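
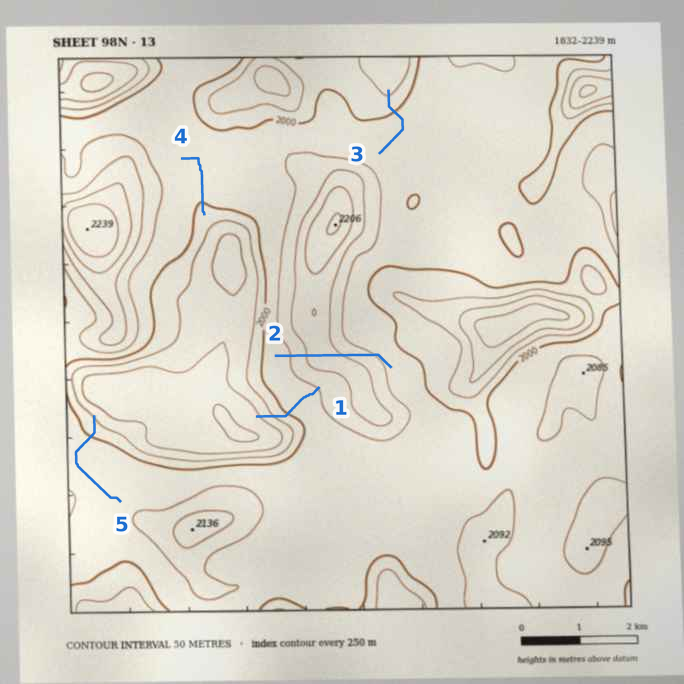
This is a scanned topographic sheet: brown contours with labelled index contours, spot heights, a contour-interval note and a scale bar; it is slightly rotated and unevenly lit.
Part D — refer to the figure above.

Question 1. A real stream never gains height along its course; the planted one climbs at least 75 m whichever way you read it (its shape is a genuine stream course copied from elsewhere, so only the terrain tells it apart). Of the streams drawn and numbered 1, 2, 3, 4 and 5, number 2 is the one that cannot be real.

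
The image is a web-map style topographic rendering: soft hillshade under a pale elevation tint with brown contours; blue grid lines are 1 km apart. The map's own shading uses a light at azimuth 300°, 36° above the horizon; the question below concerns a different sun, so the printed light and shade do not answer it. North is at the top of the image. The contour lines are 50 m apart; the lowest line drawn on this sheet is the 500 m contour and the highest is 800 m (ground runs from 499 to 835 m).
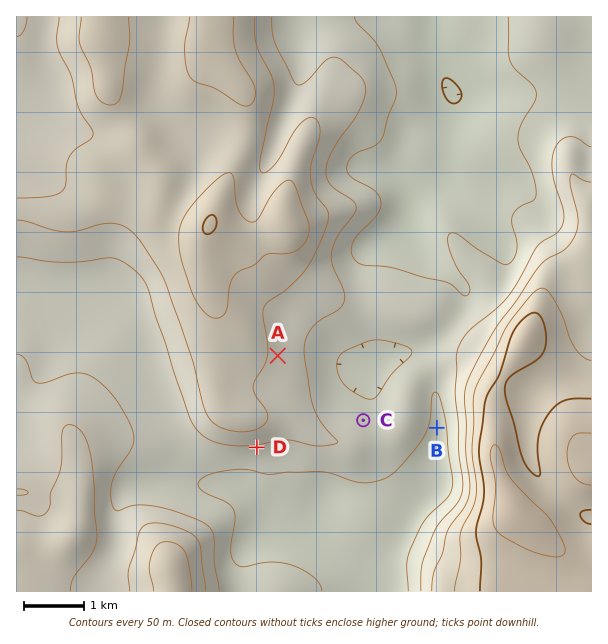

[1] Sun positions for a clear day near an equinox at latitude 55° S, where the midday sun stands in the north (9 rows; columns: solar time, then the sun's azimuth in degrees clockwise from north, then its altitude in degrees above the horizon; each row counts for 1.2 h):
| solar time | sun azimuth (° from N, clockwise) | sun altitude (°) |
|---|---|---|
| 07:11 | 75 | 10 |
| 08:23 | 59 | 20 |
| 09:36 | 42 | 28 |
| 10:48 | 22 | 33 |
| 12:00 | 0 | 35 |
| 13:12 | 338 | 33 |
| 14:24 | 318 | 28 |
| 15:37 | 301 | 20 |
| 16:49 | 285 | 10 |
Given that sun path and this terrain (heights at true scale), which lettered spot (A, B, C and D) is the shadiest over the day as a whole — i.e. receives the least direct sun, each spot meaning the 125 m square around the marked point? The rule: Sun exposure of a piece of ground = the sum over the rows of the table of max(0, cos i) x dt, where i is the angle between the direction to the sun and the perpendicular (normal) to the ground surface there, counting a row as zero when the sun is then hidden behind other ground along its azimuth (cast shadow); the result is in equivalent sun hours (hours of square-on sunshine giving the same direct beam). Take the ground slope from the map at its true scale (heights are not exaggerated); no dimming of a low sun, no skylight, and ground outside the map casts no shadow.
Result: D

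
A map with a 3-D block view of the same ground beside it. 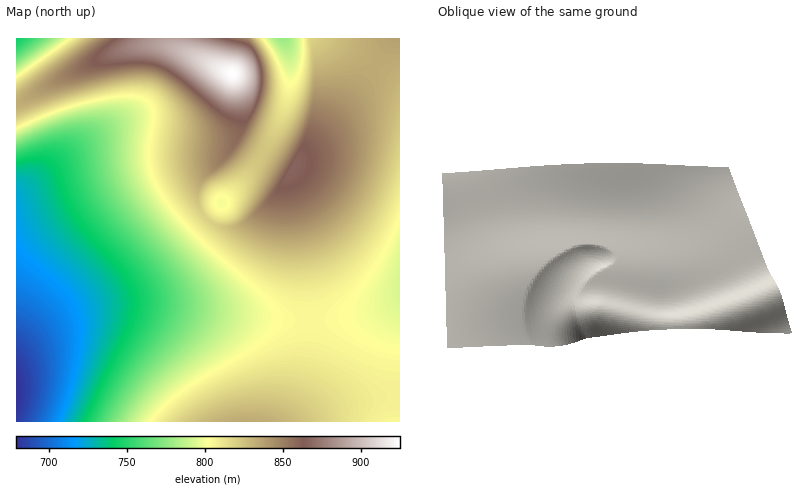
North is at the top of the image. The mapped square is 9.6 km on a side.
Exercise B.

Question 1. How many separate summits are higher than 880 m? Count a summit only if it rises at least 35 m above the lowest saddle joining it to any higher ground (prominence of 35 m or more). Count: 1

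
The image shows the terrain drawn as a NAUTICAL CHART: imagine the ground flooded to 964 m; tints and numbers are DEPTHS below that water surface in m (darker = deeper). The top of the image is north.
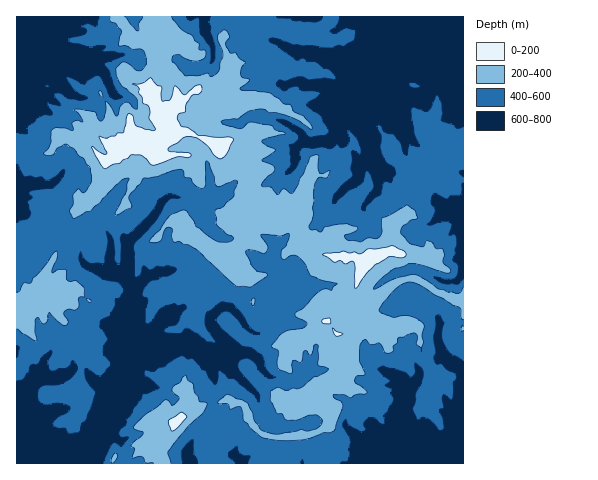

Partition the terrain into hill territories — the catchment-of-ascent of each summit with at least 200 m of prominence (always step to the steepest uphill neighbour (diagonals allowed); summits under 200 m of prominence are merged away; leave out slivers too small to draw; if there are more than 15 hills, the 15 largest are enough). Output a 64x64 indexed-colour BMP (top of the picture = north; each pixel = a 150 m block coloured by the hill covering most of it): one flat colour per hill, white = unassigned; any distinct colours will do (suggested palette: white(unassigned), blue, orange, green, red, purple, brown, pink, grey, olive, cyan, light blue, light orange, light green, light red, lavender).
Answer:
<image width="64" height="64" href="data:image/bmp;base64,Qk12CAAAAAAAAHYAAAAoAAAAQAAAAEAAAAABAAQAAAAAAAAIAAATCwAAEwsAABAAAAAAAAAA////ALR3HwAOf/8ALKAsACgn1gC9Z5QAS1aMAMJ34wB/f38AIr28AM++FwDox64AeLv/AIrfmACWmP8A1bDFABERERERERETMzMzMzERERERERERERERERERERERERERERERERERERMzMzMzMREREREREREREREREREREREREREREREREREREzMzMzMxERERERERERERERERERERERERERERERERERETMzMzMzERERERERERERERERERERERERERERERERERMzMzMzMzMxEREREREREREREREREREREREREREREREREzMzMzMzMzMRERERERERERERERERERERERERERERERERMzMzMzMzMzEREREREREREREREREREREREREREREREREzMzMzMzMzMRERERERERERERERERERERERERERERERERMzMzMzMzMxEREREREREREREREREREREREREREREREREzMzMzMzMzERERERERERERERERERERERERERERERERETMzMzMzMzMRERERERERERERERERERERERERERERERERMzMzMzMzMxERERERERERERERERERERERERERERERERETMzMzMzMzEREREREREREREREREREREREREREREREREREzMzMzMzMRERERERERERERERERERERERERERERERERETMzMzMzMxEREREREREREREREREREREREREREREREREREzMzMzMxEREREREREREREREREREREREREREREREREREREzMzMREREREREREREREREREREREREREREREREREREREREREREREREREREREREREREREREREREREREREREREREREREREREREREREREREREREREREREREREREREREREREREREREREREREREREREREREREREREREREREREREREREREREREREREREREREREREREREREREREREREREREREREREREREREREREREREREREREREREREREREREREREREREREREREREREREREREREREREREREREREREREREREREREREREREREREREREREREREREREREREREREREREREREREREREREREREREREREREREREREREREREREREREREREREREREREREREREREREREREREREREREREREREREREREREREREREREREREREREREREREREREREREREREREREREREREREREREREREREREREREREREREREREREREREREREREREREREREREREREREREREREREREREREREREREREREREREREREREREREREREREREREREREREREREREREREREREREREREREREREREREREREREREREREREREREREREREREREREREREREREREREREREREhERERERERERERERERERERERERERERERERERERIiERIiIRERERERERERERERERERERERERERERERERERIiIiIiIiERERERERERERERERERERERERERERERERERIiIiIiIiIiIREREREREREREREREREREREREREREREREiIiIiIiIiIiEREREREREREREREREREREiEREREREREiIiIiIiIiIiIhEREREREREREREREREREiIhERERERESIiIiIiIiIiIiERERERERERERERERERESIiISIiIiIiIiIiIiIiIiIiIRERERERERERERERERERIiIiIiIiIiIiIiIiIiIiIiIREREREREREREREREREREiIiIiIiIiIiIiIiIiIiIiIhERERERERERERERERERIiIiIiIiIiIiIiIiIiIiIiIiERERERERERERERERERIiIiIiIiIiIiIiIiIiIiIiIiIREREREREREREREREREiIiIiIiIiIiIiIiIiIiIiIiIiEREREREREREREREREiIiIiIiIiIiIiIiIiIiIiIiIiIRERERERERERERERIiIiIiIiIiIiIiIiIiIiIiIiIiIhERERERERERERESIiIiIiIiIiIiIiIiIiIiIiIiIhERERERERERERERESIiIiIiIiIiIiIiIiIiIiIiIiIhERERERERERERERESIiIiIiIiIiIiIiIiIiIiIiIiIhERERERERERERERERIiIiIiIiIiIiIiIiIiIiIiIiIiIREREREREREREREREiIiIiIiIiIiIiIiIiIiIiIiIiIhERERERERERERERESIiIiIiIiIiIiIiIiIiIiIiIiIiIRERERERERERERERIiIiIiEREiIiIiIiIiIiIiIiIiERERERERERERERERERERIhERERIiIiIiIiIiIiIiIiERERERERERERERERERERERERERIiIiIiIiIiIiIiIiIREREREREREREREREREREREREREiIiIiIiIiIiIiIiIRERERERERERERERERERERERERIiIiIiIiIiIiIiIiIhERERERERERERERERERERERERIiIiIiIiIiIiIiIiIiIRERERERERERERERERERERERESIiIiIiIiIiIiIiIiIiEREREREREREREREREREREREREiIiIiIiIiIhEiIiIiIRERERERERERERERERERERERERIiIiIiIiIiEREiIiEREREREREREREREREREREREREREiIiIiIiIiERERIRERERERERERERERERERERERERERESIiIiIiIiIREREREREREREREREREREREREREREREREREiIiIiIiIhERERERERERERERERERERERER"/>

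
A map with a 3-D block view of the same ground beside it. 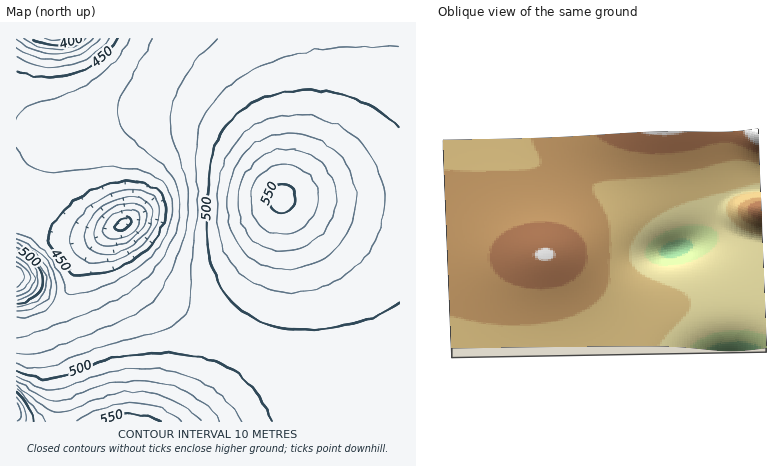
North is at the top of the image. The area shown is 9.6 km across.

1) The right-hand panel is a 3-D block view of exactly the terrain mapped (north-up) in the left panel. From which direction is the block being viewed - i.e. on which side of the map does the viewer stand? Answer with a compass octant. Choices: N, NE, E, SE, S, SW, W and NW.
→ N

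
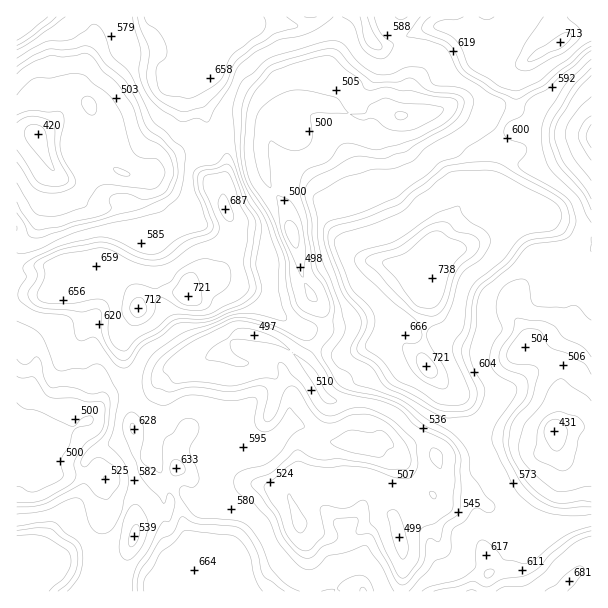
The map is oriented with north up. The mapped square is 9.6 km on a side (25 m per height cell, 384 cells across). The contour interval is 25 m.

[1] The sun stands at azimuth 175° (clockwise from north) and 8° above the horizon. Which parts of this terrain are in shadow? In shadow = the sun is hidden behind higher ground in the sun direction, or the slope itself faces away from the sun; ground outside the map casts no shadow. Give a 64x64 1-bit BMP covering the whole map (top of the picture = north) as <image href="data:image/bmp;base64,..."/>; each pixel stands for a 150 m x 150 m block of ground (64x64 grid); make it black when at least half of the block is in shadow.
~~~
<image width="64" height="64" href="data:image/bmp;base64,Qk0+AgAAAAAAAD4AAAAoAAAAQAAAAEAAAAABAAEAAAAAAAACAAATCwAAEwsAAAIAAAAAAAAA////AAAAAAAAAAAHADf8AAAAAAQCN//AAAAAAAA55uAABgAAgBgAYAAHAAHAAAA4BgcAA+AAABzuAEACQwAAH/wAH8AAAAAP8AAfgAgBgAfwAB8IGAGAP/wAAAAAAAB//gAAAAAAAP/+AAAAAAAA5sQAAAAAAAAGAAAAAAAAACABAAAAAAAAAAGAAAAAAAAAAcAAAAAgAAAAwAAIMGAAAAAIAAh9wAAAAAAAAH+AAAAAAAAADAAAAAAAf+IAAAAAAAB/8gAAAAAAAD/wAAADAAAAAAAAAAMAAAAAAAAEAAAAAAAAAAAAAAAAAAACAAAAAAAAAAAAAAAAAAAA4AAAAAAAAAHAAAAAAAAAAAAAAAAAAAAAAAAAAAAAQAAAAAAAAAAgAAAAAABAB7AAAAAAAHwP4AAD4AAAf//wAAPwAAB///wAAfjAAH/wPAAcPmAA//gYAD+OAAC//gBwH+YAAD/ngHAH8AAIP//AcAD4ADo+H8BgABwA+jwZjkBgHwP+GAAPAHCH/8QAAA8AIePwAAAABgAD+eAAAAAAAAA+AAAAAAAAAB+AAAAAAAAAP4AAAAAAAAADgAAAAAAAAAAAAAAAAAAAAAAAAAAAAAAAAAAAAAAAAAAAAAAAAAAAAAAAAAAAAAAAAAAAAAAAAAAAAAAAAAAAAAAAAAAAAAAAAAwAAAABAA4AAA=="/>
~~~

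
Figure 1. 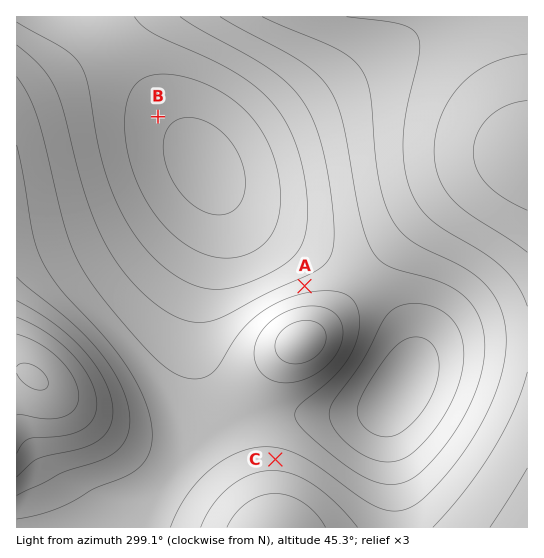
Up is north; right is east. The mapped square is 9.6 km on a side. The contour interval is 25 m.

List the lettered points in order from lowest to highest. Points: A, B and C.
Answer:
B A C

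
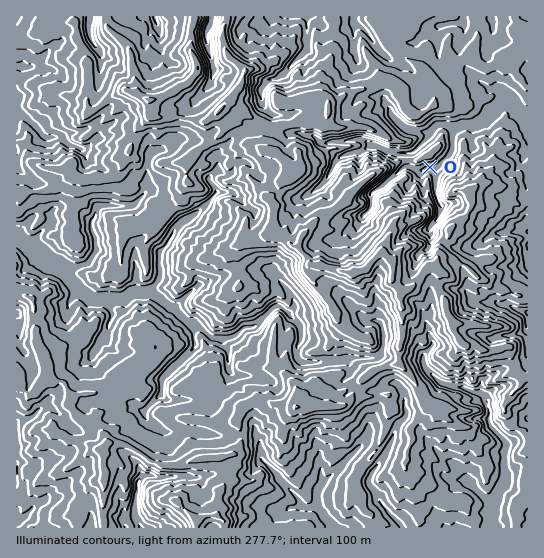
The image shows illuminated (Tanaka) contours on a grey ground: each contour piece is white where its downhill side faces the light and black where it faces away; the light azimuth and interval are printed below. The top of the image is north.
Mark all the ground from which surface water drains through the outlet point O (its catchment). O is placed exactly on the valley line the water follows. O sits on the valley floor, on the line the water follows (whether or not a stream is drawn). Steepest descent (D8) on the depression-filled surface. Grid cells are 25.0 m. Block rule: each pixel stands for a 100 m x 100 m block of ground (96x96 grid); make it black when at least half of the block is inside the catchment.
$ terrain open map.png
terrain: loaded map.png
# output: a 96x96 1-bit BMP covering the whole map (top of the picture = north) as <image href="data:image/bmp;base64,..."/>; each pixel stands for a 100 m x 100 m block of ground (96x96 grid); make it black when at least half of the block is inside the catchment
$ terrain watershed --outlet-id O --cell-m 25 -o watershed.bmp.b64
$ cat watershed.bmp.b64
<image width="96" height="96" href="data:image/bmp;base64,Qk2+BAAAAAAAAD4AAAAoAAAAYAAAAGAAAAABAAEAAAAAAIAEAAATCwAAEwsAAAIAAAAAAAAA////AAAAAAAAAAAAAAAAAAAAAAAAAAAAAAAAAAAAAAAAAAAAAAAAAAAAAAAAAAAAAAAAAAAAAAAAAAAAAAAAAAAAAAAAAAAAAAAAAAAAAAAAAAAAAAAAAAAAAAAAAAAAAAAAAAAAAAAAAAAAAAAAAAAAAAAAAAAAAAAAAAAAAAAAAAAAAAAAAAAAAAAAAAAAAAAAAAAAAAAAAAAAAAAAAAAAAAAAAAAAAAAAAAAAAAAAAAAAAAAAAAAAAAAAAAAAAAAAAAAAAAAAAAAAAAAAAAAAAAAAAAAAAAAAAAAAAAAAAAAAAAAAAAAAAAAAAAAAAAAAAAAAAAAAAAAAAAAAAAAAAAAAAAAAAAAAAAAAAAAAAAAAAAAAAAAAAAAAAAAAAAAAAAAAAAAAAAAAAAAAAAAAAAAAAAAAAAAAAAAAAAAAAAAAAAAAAAAAAAAAAAAAAAAAAAAAAAAAAAAAAAAAAAAAAAAAAAAAAAAAAAAAAAAAAAAAAAAAAAAAAAAAAAAAAAAAAAAAAAAAAAAAAAAAAAAAAAAAAAAAAAAAAAAAAAAAAAAAAAAAAAAAAAAAAAAAAAAAAAAAAAAAAAAAAAAAAAAAAAAAAAAAAAAAAAAAAAAAAAAAAAAAAAAAAAAAAAAAAAAAAAAAAAAAAAAAAAAAAAAAAAAAAAAAAAAAAAAAAAAAAAAAAAAAAAAAAAAAAAAAAAAAAAAAAAAAAAAAAAAAAAAAAAAAAAAAAAAAAAAAAAAAAAAAAAAAAAAAAAAAAAAAAAAAAAAAAAAAAAAAAAAAD8AAAAAAAAAAAAAB/8AAAAAAAAAAAAAB/+AAAAAAAAAAAAAD//AAAAAAAAAAAAAH//gAAAAAAAAAAAAH//gAAAAAAAAAAAAH//wAAAAAAAAAAAAD//wAAAAAAAAAAAAB//8AAAAAAAAAAAAA///AAAAAAAAAAAAAf//wAAAAAAAAAAAAH//4AAAAAAAAAAAAB//4AAAAAAAAAAAAA//4AAAAAAAAAAAAAf/4AAAAAAAAAAAAAP/4AAAAAAAAAAAAAH/4AAAAAAAAAAAAAD/4AAAAAAAAAAAAAB/8AAAAAAAAAAAAAAP8AAAAAAAAAAAAAAH8AAAAAAAAAAAAAAAMAAAAAAAAAAAAAAAAAAAAAAAAAAAAAAAAAAAAAAAAAAAAAAAAAAAAAAAAAAAAAAAAAAAAAAAAAAAAAAAAAAAAAAAAAAAAAAAAAAAAAAAAAAAAAAAAAAAAAAAAAAAAAAAAAAAAAAAAAAAAAAAAAAAAAAAAAAAAAAAAAAAAAAAAAAAAAAAAAAAAAAAAAAAAAAAAAAAAAAAAAAAAAAAAAAAAAAAAAAAAAAAAAAAAAAAAAAAAAAAAAAAAAAAAAAAAAAAAAAAAAAAAAAAAAAAAAAAAAAAAAAAAAAAAAAAAAAAAAAAAAAAAAAAAAAAAAAAAAAAAAAAAAAAAAAAAAAAAAAAAAAAAAAAAAAAAAAAAAAAAAAAAAAAAAAAAAAAAAAAAAAAAAAAAAAAAAAAAAAAAAAAAAAAAAAAAAAAAAAA="/>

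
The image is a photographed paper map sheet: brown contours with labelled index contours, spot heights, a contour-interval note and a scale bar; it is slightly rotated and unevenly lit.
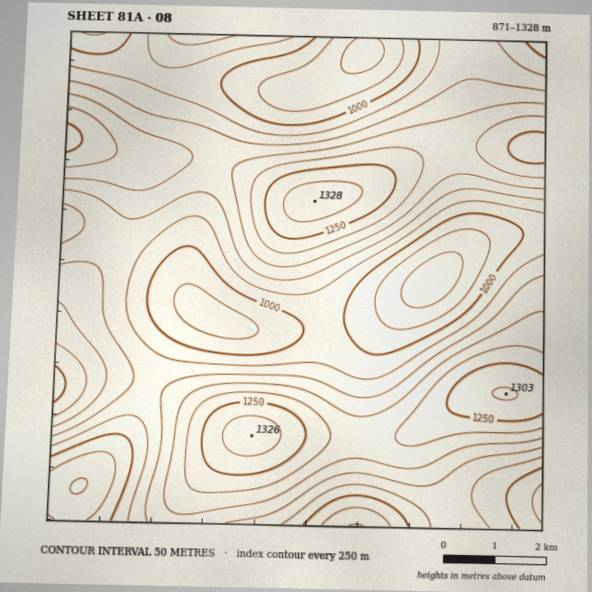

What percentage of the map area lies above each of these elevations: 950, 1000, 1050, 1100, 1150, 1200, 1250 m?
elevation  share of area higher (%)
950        91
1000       80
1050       64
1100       47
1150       31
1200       17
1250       8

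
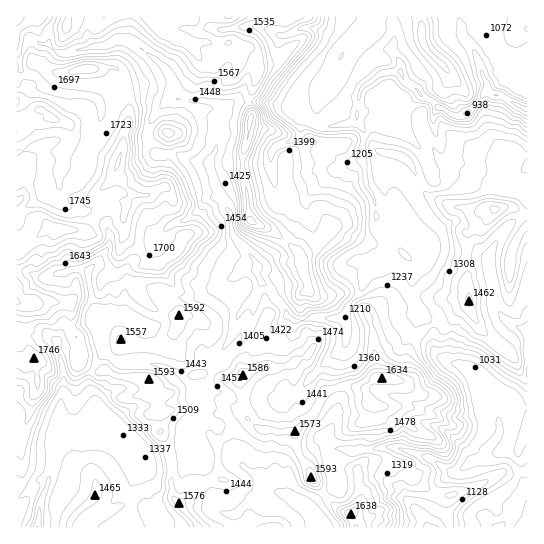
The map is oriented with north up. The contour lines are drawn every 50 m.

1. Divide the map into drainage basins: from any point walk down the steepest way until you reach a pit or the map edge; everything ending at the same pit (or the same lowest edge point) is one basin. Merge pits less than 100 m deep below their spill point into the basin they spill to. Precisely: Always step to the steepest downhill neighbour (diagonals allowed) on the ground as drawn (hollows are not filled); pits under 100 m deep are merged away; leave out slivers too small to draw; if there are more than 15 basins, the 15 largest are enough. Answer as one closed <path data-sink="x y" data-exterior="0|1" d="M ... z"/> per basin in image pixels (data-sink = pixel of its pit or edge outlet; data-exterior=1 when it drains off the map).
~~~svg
<path data-sink="499 527" data-exterior="1" d="M150 16l-134 1 0 284 6 3 21-3 26 2 2 2-2 24 11 14 0 19 2 2 13 7 10-2 12 7 28 1 8 6 0 8 4 3 4 19-1 18 7 12 4 16 1 35 26 34 329 0 1-373-9-2-10 0-2 2-7 26-7 13-1 13 3 3-12 14-15 9-3 22 0 12 3 8-3 10 4 18-16 13-23 9-15 13-8 16-2 24-8 2-7-3-13 0-12 11-20-3-20 6-5-13-11-11-2-6 0-4 6-12-9-16-4-19 0-12 8-8-8-35-18-18-12-8-15-5-6-6-1-21-5-20 0-23 9-39-4-14 11-28-3-16-6-8-9 0-11-6-8 2-17-4-15 3-7-4-6 0-14-7z"/><path data-sink="527 109" data-exterior="1" d="M527 16l-376 1 12 16 14 7 6 0 7 4 15-3 17 4 8-2 11 6 9 0 6 8 3 16-11 28 4 14-9 39 0 23 5 20 1 21 6 6 15 5 12 8 18 18 4 20 4 8 0 7-8 8 0 12 4 19 9 16-6 12 0 4 2 6 11 11 5 13 20-6 20 3 12-11 26 3 4-5 0-21 8-16 15-13 23-9 16-13-4-18 3-10-3-8 3-34 15-9 12-14-3-3 1-13 7-13 7-26 2-2 19 1z"/><path data-sink="38 527" data-exterior="1" d="M53 301l-23 3-14-2 0 59 11 2 7-4 3 14 0 17-5 9-1 12-7 16-1 11-7 3 0 86 181 1-1-5-24-29-1-35-4-16-7-12 1-18-4-19-4-3 0-8-8-6-28-1-12-7-10 2-13-7-2-2 0-19-11-14 2-24-2-2z"/>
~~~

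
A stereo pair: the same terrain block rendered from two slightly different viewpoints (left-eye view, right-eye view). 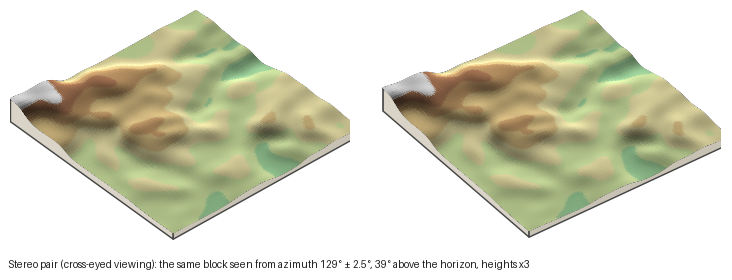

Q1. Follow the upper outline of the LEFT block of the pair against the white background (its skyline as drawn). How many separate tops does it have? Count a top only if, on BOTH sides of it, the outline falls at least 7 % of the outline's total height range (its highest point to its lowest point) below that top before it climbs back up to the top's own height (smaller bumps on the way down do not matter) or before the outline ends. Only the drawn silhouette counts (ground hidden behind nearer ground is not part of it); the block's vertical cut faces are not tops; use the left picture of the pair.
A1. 1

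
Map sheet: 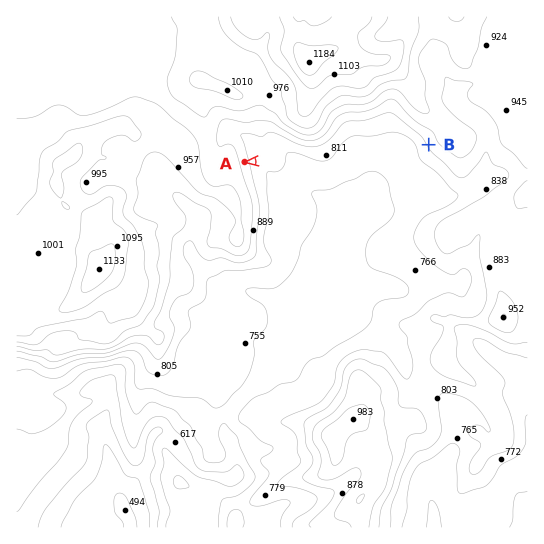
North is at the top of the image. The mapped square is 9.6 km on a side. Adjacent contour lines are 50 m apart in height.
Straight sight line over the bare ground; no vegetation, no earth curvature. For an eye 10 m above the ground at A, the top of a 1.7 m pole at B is in view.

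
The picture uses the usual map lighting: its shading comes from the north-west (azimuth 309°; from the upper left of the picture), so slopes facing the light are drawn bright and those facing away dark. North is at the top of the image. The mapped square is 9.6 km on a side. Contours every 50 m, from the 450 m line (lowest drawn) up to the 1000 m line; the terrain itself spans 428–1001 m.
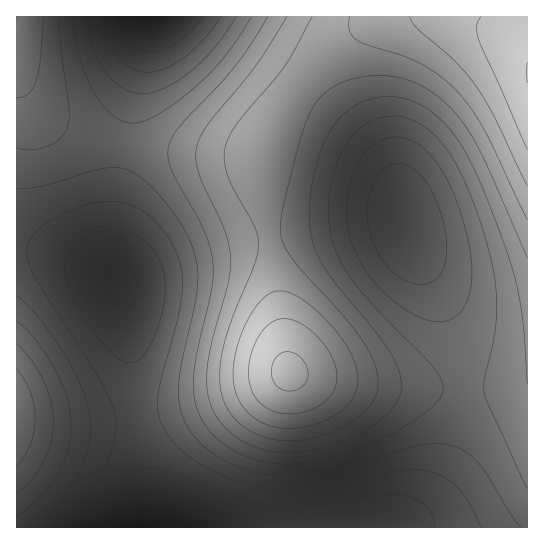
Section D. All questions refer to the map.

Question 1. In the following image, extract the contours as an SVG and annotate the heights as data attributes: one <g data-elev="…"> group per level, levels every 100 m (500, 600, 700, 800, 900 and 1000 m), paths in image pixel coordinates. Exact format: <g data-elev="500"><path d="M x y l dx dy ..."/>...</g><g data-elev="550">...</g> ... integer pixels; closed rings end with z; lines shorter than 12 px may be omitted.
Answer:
<g data-elev="500"><path d="M108 527l33-22 12-5 12-1 18 2 26 8 23 9 15 9"/><path d="M121 309l-6-3-5-7-5-14 1-7 3-5 5-4 5-1 7 1 7 5 4 7 1 8-1 10-4 7-6 4z"/><path d="M203 17l-12 14-13 11-13 7-14 3-12-2-10-8-9-11-6-14"/></g><g data-elev="600"><path d="M57 527l25-25 19-27 12-29 3-13 0-12-4-18-11-21-68-108-5-15-1-12 3-8 5-6 20-15 28-12 27-5 21 4 19 11 18 21 11 24 3 18-1 23-5 25-16 56-3 22 2 12 5 12 8 12 11 10 18 14 24 11 25 9 24 4 20 0 24-2 83-17 16 0 13 2 16 6 13 11 11 16 11 22"/><path d="M413 283l-15-7-14-14-10-17-6-20 0-22 5-18 9-14 7-5 6-2 8 0 8 4 8 6 7 8 12 23 8 29 0 23-2 9-3 8-6 6-6 3-8 2z"/><path d="M236 17l-21 30-24 24-26 17-12 4-11 2-9-2-10-4-9-7-8-9-7-11-6-14-7-30"/></g><g data-elev="700"><path d="M17 516l24-19 16-22 11-24 3-25-3-27-11-26-19-30-21-22"/><path d="M17 148l14 2 16-4 14-8 6-11 2-18-8-58-2-34"/><path d="M268 17l-17 28-17 23-56 61-7 10-3 10 0 9 4 12 31 59 6 16 4 16 0 13-1 15-15 61-3 27 1 22 7 20 7 11 9 9 11 8 13 8 28 8 29 1 36-7 39-14 42-24 14-10 9-10 3-6 1-6-5-13-13-16-51-52-22-27-15-26-8-27 0-21 2-23 7-21 9-18 11-13 13-9 15-4 16 0 12 4 11 6 10 9 10 11 17 30 17 42 13 46 5 36-2 30-11 48 0 14 4 12 39 84"/></g><g data-elev="800"><path d="M17 467l7-10 6-12 4-14 1-13-1-13-3-12-6-13-8-11"/><path d="M312 17l-25 46-50 60-8 14-4 12-1 13 4 15 26 49 5 16-4 21-25 60-9 38-1 17 2 16 4 12 8 12 15 12 17 8 20 3 21-2 24-7 22-11 16-14 8-14 1-11-1-11-4-12-7-13-21-28-51-57-10-15-3-12 0-12 3-19 21-80 13-22 7-8 10-7 12-5 15-4 16-2 15 1 13 3 13 6 14 8 12 9 17 19 16 26 49 111"/></g><g data-elev="900"><path d="M278 413l20 0 20-7 13-11 4-8 2-8-1-9-2-9-12-19-19-17-9-5-8-1-7 0-6 3-11 9-9 18-4 18 1 16 5 14 10 10z"/><path d="M409 17l7 10 39 35 22 25 18 31 32 68"/></g><g data-elev="1000"><path d="M527 62l0 21"/></g>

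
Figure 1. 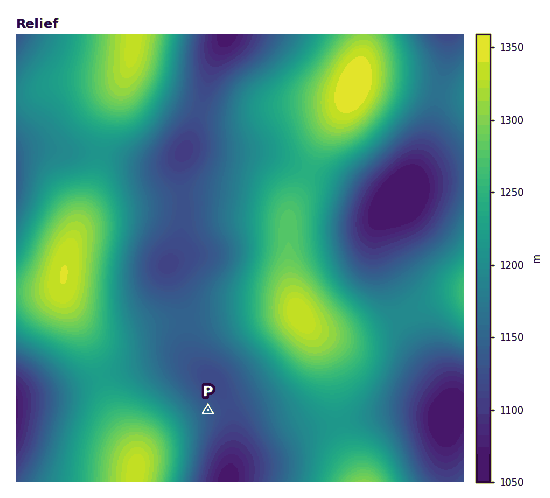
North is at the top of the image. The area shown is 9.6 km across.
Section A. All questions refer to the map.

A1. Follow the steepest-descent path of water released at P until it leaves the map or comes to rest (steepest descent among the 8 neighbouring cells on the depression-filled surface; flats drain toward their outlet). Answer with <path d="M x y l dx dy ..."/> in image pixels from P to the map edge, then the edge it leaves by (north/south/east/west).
<path d="M208 410l17 0 5 5 0 59-2 7"/>
exit: south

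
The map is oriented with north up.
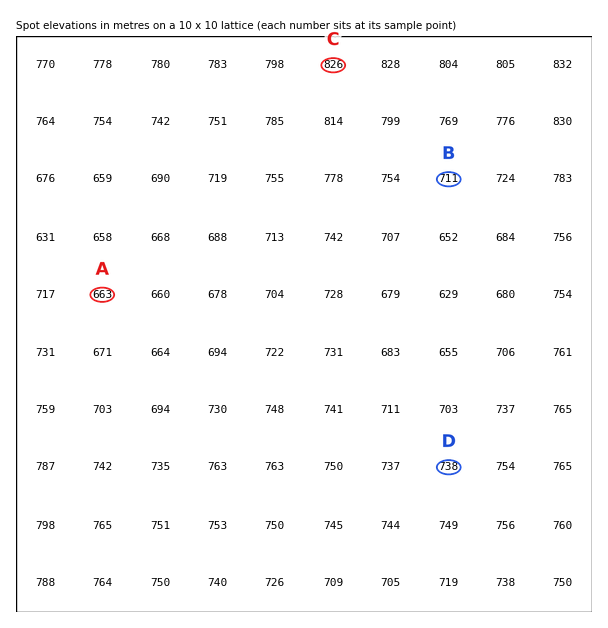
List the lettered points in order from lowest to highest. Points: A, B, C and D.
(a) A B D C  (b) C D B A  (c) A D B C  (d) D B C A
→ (a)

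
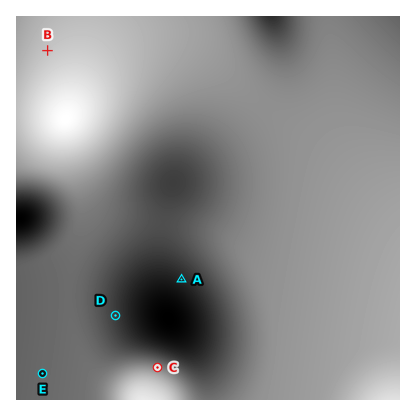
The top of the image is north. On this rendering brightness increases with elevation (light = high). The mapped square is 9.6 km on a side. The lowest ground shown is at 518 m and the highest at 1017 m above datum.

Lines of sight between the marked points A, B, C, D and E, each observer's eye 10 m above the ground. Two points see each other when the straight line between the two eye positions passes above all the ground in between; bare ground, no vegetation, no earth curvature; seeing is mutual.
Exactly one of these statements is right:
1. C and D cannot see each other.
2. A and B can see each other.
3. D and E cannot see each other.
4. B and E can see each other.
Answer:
3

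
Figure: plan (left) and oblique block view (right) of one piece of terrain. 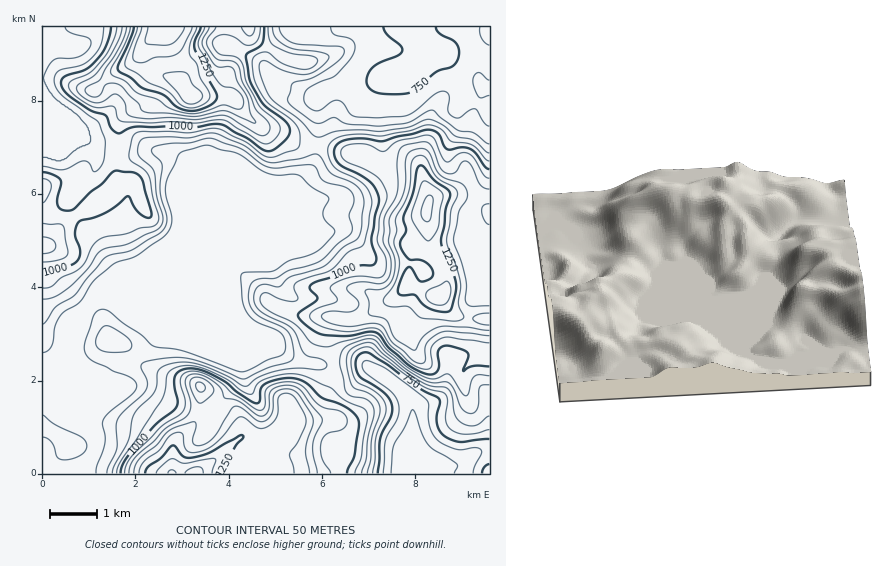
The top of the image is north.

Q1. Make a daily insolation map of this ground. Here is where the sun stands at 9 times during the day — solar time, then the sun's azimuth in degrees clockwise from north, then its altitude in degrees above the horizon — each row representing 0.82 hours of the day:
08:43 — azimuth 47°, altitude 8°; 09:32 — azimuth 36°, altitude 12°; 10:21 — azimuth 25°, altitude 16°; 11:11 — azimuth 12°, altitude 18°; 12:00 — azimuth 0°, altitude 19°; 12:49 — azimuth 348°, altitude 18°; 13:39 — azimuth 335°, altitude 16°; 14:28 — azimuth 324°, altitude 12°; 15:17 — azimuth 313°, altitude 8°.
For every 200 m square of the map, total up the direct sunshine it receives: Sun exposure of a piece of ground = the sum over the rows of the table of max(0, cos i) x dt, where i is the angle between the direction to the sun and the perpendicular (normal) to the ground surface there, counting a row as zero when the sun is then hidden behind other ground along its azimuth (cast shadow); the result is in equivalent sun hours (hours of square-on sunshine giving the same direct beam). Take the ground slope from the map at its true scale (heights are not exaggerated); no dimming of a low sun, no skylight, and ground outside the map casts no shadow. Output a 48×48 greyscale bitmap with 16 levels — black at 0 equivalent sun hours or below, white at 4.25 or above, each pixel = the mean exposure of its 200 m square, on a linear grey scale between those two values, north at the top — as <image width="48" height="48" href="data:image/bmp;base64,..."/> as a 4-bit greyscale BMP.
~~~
<image width="48" height="48" href="data:image/bmp;base64,Qk32BAAAAAAAAHYAAAAoAAAAMAAAADAAAAABAAQAAAAAAIAEAAATCwAAEwsAABAAAAAAAAAAAAAAABEREQAiIiIAMzMzAERERABVVVUAZmZmAHd3dwCIiIgAmZmZAKqqqgC7u7sAzMzMAN3d3QDu7u4A////AGVVZniIiZmap1RWZmd3d3ZURWZVZmd3iGQzV4rMzMu+/YRFZmZ3iHdUVmVVVVVFiWVUVnet7bqb79hUVmZlZmZmZmVVVDIRNUV4hmZ5zcqHi8uFRVZlVVVmVlRFRCEQAWiZdmZnm87IV5qYiXZlRDNFVDNFVDIhAXh2Znd3eb7sdnmavbdVZVVXZDIjRVUyI3ZmZnmpiIqqdnmc7KdXmqqqhkMiJGZDRGZmZmeruYd2VFjP6XZ6vMzcqGQhERRDVnZmZmZ5qodUMkjvt5zcuqqruXMQAAE0ZXZmZmZmZ3dVes7tvP//ypdopzEAAAAkQ2ZmZmVDRXid///93///ypdlMQAAABJEIWZmZVVVaKz///yXm83ah3ZRAAAAA0RlM2ZmVDI1irzv6nZmZ4mGQzQQAAARR1RFVTZmZTNFeZmYZmZmZlVlMiEAAAATVBARIlZmd3eJmGZmZmZmVUNEMhAAABIkMQAAAGZmeJqqhmZmZmZlUxASIQAAABVWQgAAAERmZ5qGZmZmZmZlMAATMzRlISVmQgAkVVM1Z5hmZmZmZmZlISR6u8y5hTRVMQJ5vDISVWZmZmZmZmZlVYqoiZhlVmQiMhNneCIjRVZmZmZmZmZmirp1RFREarlDaadWZjMzM1ZmZmZmZmZnrdqaq7u83cuHiqh3ZjIRIjVmZmZmZmZorMze7ty7uZiYZmiXZhESMzNFZmZmZmZnZmi7zbqYhmZ2ZVmWZhJGUyEBNVZmZmZmZmZ4mauphURDNHmGZmZ4ZCERETVWZmZmZmZmZ5vLhTRmVnh2Zql3ZUMyEBRmZmZmZmZmZniph3iYVFVWZpl2VVVUIBRmZmZmZmZmZlRWd2ZVM1VWZXmWQ0VVNHdmZmZmZmZmZVVWd4l2VWZmZmiZdURVV5hmZmZmZmZmVWd3eJu5dlVFZ1Z4mGVWeJZmZmZmZlZmVVVVVWiph2VFeVVWipdmZ3VmZlVVVVZVQyIiM0Z4isyYirl1aJh2iFRVVEQzMzREQyEAEkZni+/Iiu24Z4iJqEIiIiIiIQABNDEAJGZnmruYm6mah3dnh1IAAAEAAAAAE0MiRnd4upmavGZomHZEQgAAAAAAAAEjNGd3iJiL25ve3GZmZmZTAAAAAAAAABI2eJzu3dze65rv22VVVVQxAAAAAAAAAkRXmaz//////svcuWVUMkQQAAAAAAAAN4mruqrN7d7v/+2ph2VDEANCEQAAAAACjN3cuqmaqqqrzKmIdmUgAAJFRDEQABElnNypiJmHiIiJqnZ3dmMREiIiEAE1ZmeKu5dmZWeHd3d4ipd3ZlRXqVESIRJIqqmruXZTEkVmZ3ZneJl2Zni93HIBI0aIiZiIh1MQACRWZmZmZ4iHd4rN3LlCNXiZiKqpdSEBERJFZmZmZnd3d3iavMymNENHqr3ZQRN6uWM0VmZmZmZ3dmd3eau5YyI1ipdzAVvv7cp2ZmZmZmZmZmZlVomqhURDRDMiJIu6qauodnd2ZmZmZnZlVXeJh2ZkQzM0Vnh2d3eId2dmZmZmZg=="/>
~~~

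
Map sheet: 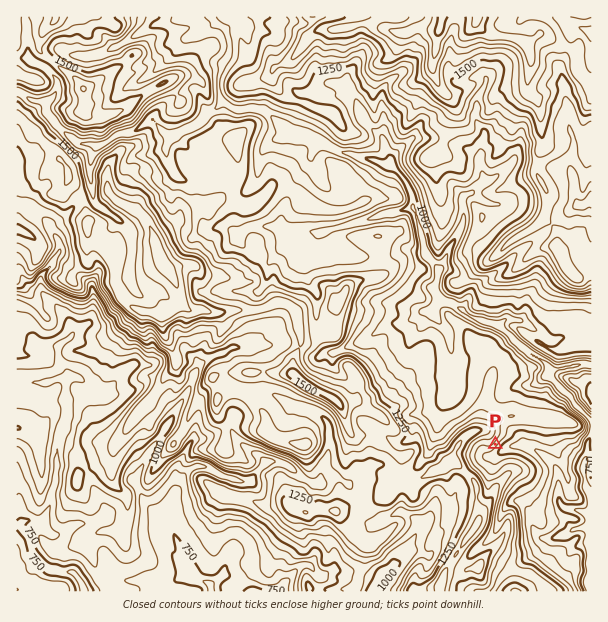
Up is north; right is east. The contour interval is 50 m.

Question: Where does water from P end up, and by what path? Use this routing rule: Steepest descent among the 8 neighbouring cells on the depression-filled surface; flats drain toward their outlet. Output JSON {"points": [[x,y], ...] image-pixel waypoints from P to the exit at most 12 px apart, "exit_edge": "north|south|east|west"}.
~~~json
{"points": [[495, 444], [507, 447], [519, 446], [531, 447], [543, 455], [555, 467], [558, 479], [558, 491], [560, 503], [572, 509], [584, 512], [591, 516]], "exit_edge": "east"}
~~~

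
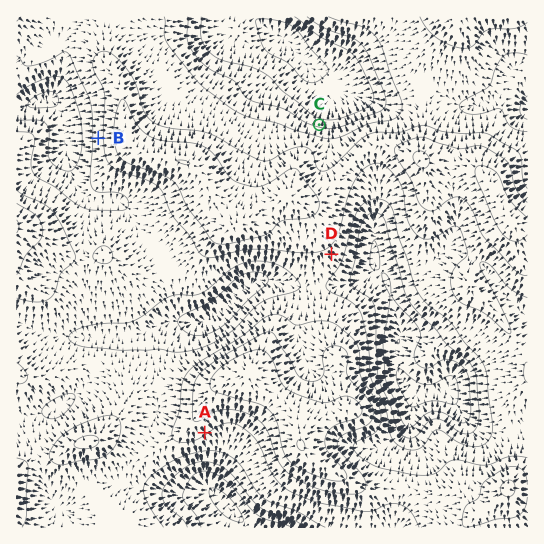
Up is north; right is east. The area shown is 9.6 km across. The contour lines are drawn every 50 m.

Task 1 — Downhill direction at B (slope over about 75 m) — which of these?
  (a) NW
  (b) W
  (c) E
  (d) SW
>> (b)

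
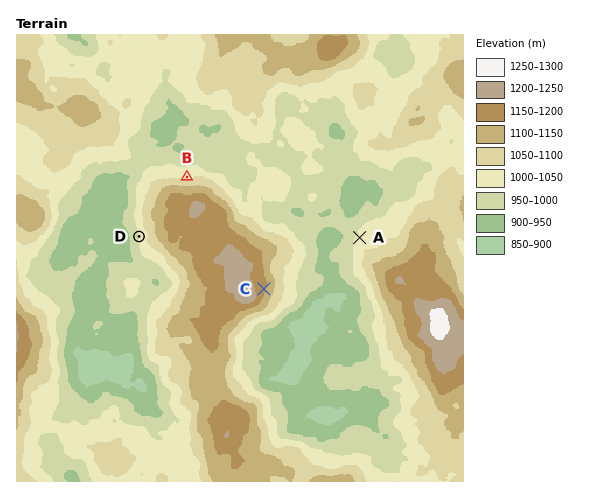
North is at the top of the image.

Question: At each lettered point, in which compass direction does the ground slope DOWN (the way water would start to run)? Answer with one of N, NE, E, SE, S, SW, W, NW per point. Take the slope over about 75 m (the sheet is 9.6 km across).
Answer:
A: NW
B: N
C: E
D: W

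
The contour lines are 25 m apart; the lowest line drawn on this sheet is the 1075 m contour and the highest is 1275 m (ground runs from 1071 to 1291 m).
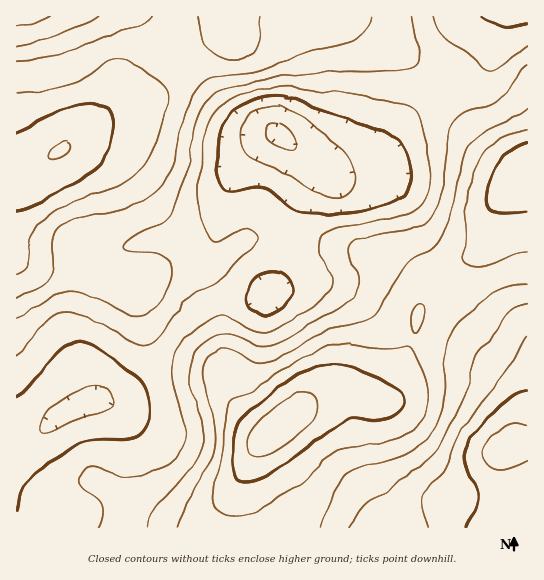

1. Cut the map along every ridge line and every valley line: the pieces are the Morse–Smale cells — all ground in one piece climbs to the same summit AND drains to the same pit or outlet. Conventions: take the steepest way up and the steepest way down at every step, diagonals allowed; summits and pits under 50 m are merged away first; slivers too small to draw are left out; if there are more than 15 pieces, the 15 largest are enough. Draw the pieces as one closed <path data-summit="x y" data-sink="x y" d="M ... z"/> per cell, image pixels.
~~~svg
<path data-summit="61 150" data-sink="279 134" d="M502 16l-272 0-5 15-30 21-37 39-60 29-48 37-21 10-13 2 0 90 11 5 46 8 32 11 30 6 13 32 7 9 12 11 5-2 8-12 17-16 9-6 20-5 40-4-3-9-35-38-8-15 0-15 5-21 7-20 9-17 14-14 20-14 7 3 47 36 45-12 9-7 13-20 17-18 28-22 43-38 11-16z"/><path data-summit="285 422" data-sink="279 134" d="M278 133l-16 8-21 20-9 17-12 41 0 15 4 9 35 39 8 13-14 4-27 1-20 5-9 6-13 12-15 19 16 10 33 16 7 7 3 11 13 23 18 19 10 5 42-33 20-9 14-2 17 4 13 7 4-1 14-17 15-29 15-50 6-9 15-13-17-23-6-11-9-33-15-23-8-7-12-5-44-2z"/><path data-summit="285 422" data-sink="507 447" d="M443 281l-14 13-6 9-15 50-15 29-14 17-4 1-13-7-17-4-22 4-17 11-45 38-12 21-6 22 6 43 279-1 0-173-9-7-28-15z"/><path data-summit="285 422" data-sink="89 402" d="M170 343l-19 27-25 22-12 5-19 3-16 5-24 14-21 17-18 7 1 85 231-1-5-32 1-17 12-28 13-16-10-6-18-19-13-23-3-11-7-7z"/><path data-summit="527 169" data-sink="279 134" d="M527 16l-24 0-8 23-11 16-43 38-28 22-17 18-18 24-39 14-14 0 12 8 40 0 12 5 8 7 15 23 9 33 6 11 16 22 36-29 6-12 11-32 21-26 11-10z"/><path data-summit="61 150" data-sink="17 17" d="M229 16l-212 0-1 151 13 0 21-10 48-37 60-29 37-39 30-21 4-10z"/><path data-summit="61 150" data-sink="89 402" d="M18 260l-2 1 1 182 17-7 21-17 24-14 16-5 19-3 12-5 25-22 18-27-14-13-7-9-13-32-30-6-32-11-35-5z"/><path data-summit="527 169" data-sink="507 447" d="M527 172l-10 9-21 26-11 32-6 12-35 30 47 51 28 15 8 6z"/>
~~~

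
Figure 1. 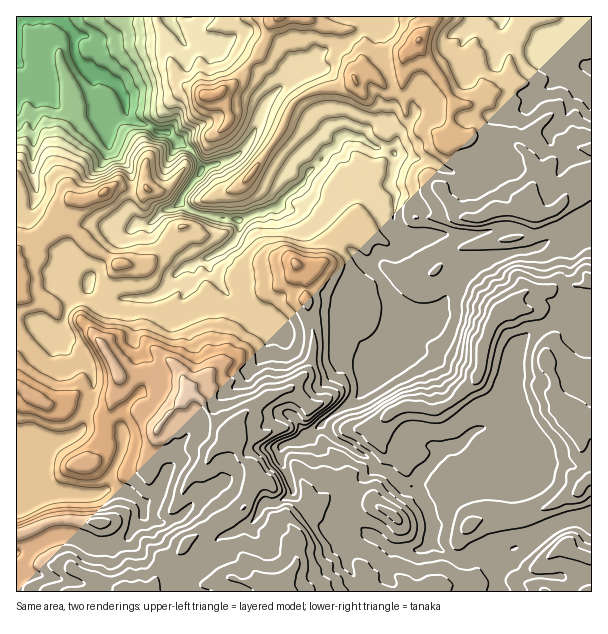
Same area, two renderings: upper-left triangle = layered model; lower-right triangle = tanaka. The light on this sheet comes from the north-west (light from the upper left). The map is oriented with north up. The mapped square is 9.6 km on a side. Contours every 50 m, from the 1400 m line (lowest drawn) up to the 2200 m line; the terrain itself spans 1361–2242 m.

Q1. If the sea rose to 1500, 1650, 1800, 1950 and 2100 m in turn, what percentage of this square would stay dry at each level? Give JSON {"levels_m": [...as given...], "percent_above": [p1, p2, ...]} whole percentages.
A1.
{"levels_m": [1500, 1650, 1800, 1950, 2100], "percent_above": [96, 92, 61, 27, 5]}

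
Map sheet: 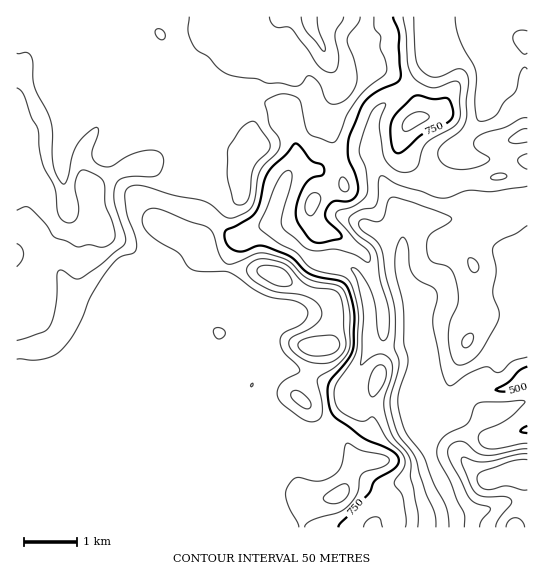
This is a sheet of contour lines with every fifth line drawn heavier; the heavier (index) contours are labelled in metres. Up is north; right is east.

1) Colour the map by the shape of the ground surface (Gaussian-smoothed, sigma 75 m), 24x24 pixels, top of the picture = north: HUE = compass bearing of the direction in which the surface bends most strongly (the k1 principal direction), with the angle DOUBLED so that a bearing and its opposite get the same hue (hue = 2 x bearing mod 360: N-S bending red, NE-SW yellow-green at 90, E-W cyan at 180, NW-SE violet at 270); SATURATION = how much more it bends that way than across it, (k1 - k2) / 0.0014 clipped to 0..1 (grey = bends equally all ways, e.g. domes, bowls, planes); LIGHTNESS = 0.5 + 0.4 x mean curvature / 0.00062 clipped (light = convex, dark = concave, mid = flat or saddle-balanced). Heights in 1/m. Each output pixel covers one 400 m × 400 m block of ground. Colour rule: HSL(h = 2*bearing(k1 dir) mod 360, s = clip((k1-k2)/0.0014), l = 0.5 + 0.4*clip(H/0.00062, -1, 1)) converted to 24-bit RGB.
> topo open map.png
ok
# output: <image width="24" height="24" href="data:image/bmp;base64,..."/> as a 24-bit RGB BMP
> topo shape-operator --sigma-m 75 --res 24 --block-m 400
<image width="24" height="24" href="data:image/bmp;base64,Qk32BgAAAAAAADYAAAAoAAAAGAAAABgAAAABABgAAAAAAMAGAAATCwAAEwsAAAAAAAAAAAAAf4CAgIB/gH+AgIB/gIB/gIB/gIB/gIB/f4B/f4B/f4B/f3+AgEuBvolIq2IkV40ZNlxMgaFqtMiNeZGsMxplVJk0JbuU3rKhgIB/gIB/gIB/gIB/f3+Af3+AgIB/gIB/gIB/f4B/f4B/e3uASE6ps8TZt5zv9NfqKGqlXsCMnrOBS0CMUA1b42BXFqoVk70RgIB/gIB/f3+AgH9/gIB/gIB/gIB/gIB/gH9/gIB/f4B/f3+ATZFxjKBALVcv84BpxiWBat0hJOBbNg1KZiaH0Pv04c3+09DzgIB/gIB/gIB/gIB/gIB/gIB/gIB/gIB/gIB/gIB/gIB/f4B/foB9gH56X2N7adBwkrvp0+r4kRP2NQB61PfsE+dOEmw05bd5gIB/gIB/gIB/gIB/gIB/gIB/gIB/gIB/gIB/gIB/gIB/gIB/gHh5iWU/Pbh5jOS9o00ysd4hOhQzLHNzmcJG6AwdWWwYHDMCgIB/gIB/gIB/gIB/gIB/gIB/gIB/gIB/gIB/gXqAkHhjYoFmiyZfve+5U/CcPRQ/5bxMmasrRzJpgV1vI3gtjY/Pzbvrs33if4B/f4B/f4B/f4B/gIB/gIB/f4B/f3+AgHx8bH+EmX6xUGOvcLnh3saV1GAaCR8q9ZWKtOUxIjpUfk+G3tdPFzwKZ3AIBZ0Te3pNaYZNZoNsf4B/f4B/gH9/gH9/gH9/e2iLfKlqYoVrn29gWzAeijgA+ak4AHU+ANfA/c7aFBmGTEOB6IiCO66lhLjCuSEsZ5OUjqWPUo19cH+Af3+AgH9/gH9/gH9/Y2V9u5thaoKDdHGBPAT/0tj54tT31ub1ABUz+P8dQSFmQTl40a2j3bO3OGqBs4ezgIikmKCJoHGMRnZ+f3+AgH9/gH9/gH9/YnaKsMR2f2OLe3+AIY1IYGUd640m/OCfAQAz9f3FIB1pRFCPfLd91JaPUUyvcaOXh3iBlZmComSAPI2HeH+AgH9/gH9/f4B/f4B/gH97gHJzczUhWEcQFXsmufm+5PTRDwAz4P+WQChxT291kX9fs8Bnkl2Om2pjdYx5lIFzmk9xv51bNHFkf39/f4B/gnB0gmtBfHxHlxOJs5XtzPz/oun/csfo/xFt20MAPxe1fjeAdHdVWX1X0NN+TX2LfKWnmXOXhlZilm1dvnRwOZIhL49Ff2Jsdz1e0MKrXOfvIJH/0Pvy67uaMwAJMiYBTx0Fz//MLRJnWj+MuYSZT6qfuNuwdU2NeIBdjWaCpGmcdnqysHCUyu3kDBnYnTWAetTMnty+rU05ESkKjK0FMgECwRliyur1zP/55ANceh1qPlWBk77Cn6vJn1lpp1eGj41ndltyeMtZIRqR4+mklcyHIAlYsuTcS8S3eTsiuAU33dtWCXNFQyqc7uqibeoHMxUAUksMNqWBXGg7ZHMlfJQrfmdSf4ZhrnuGT0Kg4vfUFgFB7fjLhl5ELhQlaVQQrXIiSnzHVXG/+enSIWCmETlX4+mu/0X389jwaNfqWhdphHpfqXivcblZdXRCgow8a5Q7VIiMvvJWBQGB0eu4/xr3ulrgf97EWK2vamN8VkCA/PXPci1AEjY3YKgpgDFI6fLJiTCcniCWgciwaeDciILihW3s3M70gJPlhI95vtk4Dk6l1cAxJF9Rcava5KXbg0qmaGGETWaY4qma7bfcF2LGOZeMcZlHmdZLMBJJ33+Tf8hPTHQtRE4siDorq58hjV8giJF+wdd3ET1b6ZuaQ2qIYn1Lg31AhGNjdYGASoWAjLGB1duZiR2yyCTJuNajkahjEiNXo27N8K62tEJbFaE7AcvGjH7c59P1gMGIqjTEX1N+RaBKw3CcbXSCgIB/gIB/f4B/a4F6RZZC4IY9JxQoQMlv0Jd6ypxNFz1DGYhp4rC50bnu8tnjDixNVmtAhr0zuM2HVyhgf36AcIJyjoVjg3aChYRzfYB/gH5+gE9KfGM5wmdIhD+iHcNnq2VN58nFhUG2GX1JD/lJQUig/M/RHil5U21+rplsxpN4PTt4f3+Af4B/gH9/eHeAoot1ZXN9dzhKtmSwn8C0TnyUi8ahdiKWquR+YbuOi2a4rdzQMZB0Kjcm2Nw6xiDLVFx5sK1ys5h6dEiGf3+AgH9/gH9/fGN5vH9YMTKOg6y1bZ2TqrCJalaikLBXhCOJ3PnSQD9yg2WCzsmDNTmAVUx0g8FmeDp0cFyCvLWEimVWgHZ+gH9/f3+AhnCHcVuZgs+BTCyJsKCMfo2UipR9fWOMgD+ul+WfwJlctl6xP6WQwM9+Wy6EV02LisRYall8YYSKeb1g"/>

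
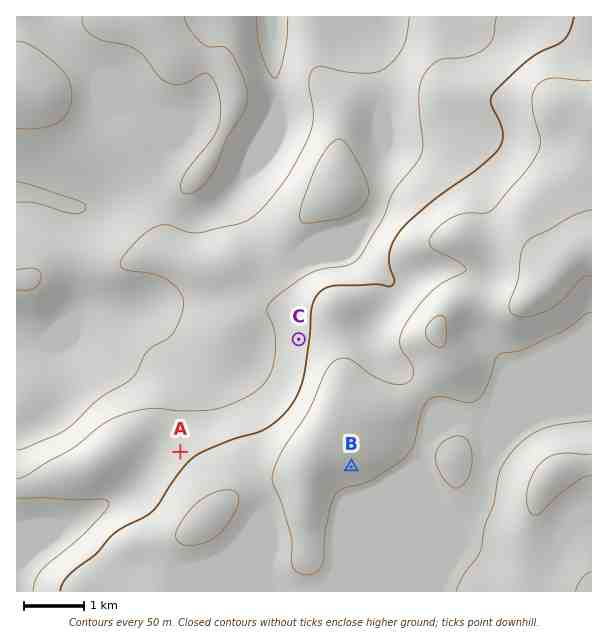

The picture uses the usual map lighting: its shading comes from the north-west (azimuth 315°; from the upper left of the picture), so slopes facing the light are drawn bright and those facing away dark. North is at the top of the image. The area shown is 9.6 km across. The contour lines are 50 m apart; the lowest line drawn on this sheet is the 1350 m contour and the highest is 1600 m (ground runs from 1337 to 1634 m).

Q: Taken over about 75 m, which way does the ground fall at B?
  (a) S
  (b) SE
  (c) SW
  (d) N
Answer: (a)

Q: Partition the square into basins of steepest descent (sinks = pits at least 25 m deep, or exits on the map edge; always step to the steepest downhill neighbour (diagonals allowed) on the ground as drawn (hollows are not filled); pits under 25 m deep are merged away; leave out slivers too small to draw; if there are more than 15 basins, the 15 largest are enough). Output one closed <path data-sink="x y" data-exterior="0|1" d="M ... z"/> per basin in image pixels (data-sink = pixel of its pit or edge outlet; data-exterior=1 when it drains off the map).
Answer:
<path data-sink="272 17" data-exterior="1" d="M591 16l-440 1 1 6 24 32 9 3 24 2 13 4 8 13 5 13 0 15-3 9-21 44-9 13-18 20-10 18-6 21 1 21 7 7 21 7 34 0 9 5 18 17 4 7 16 13 37 7 15-1 5-3 1 26 7 35 1 46-26 33-11 21-5 5-35 6-22 8-20 12-18 16-9-17-24-21-34-22-20-8-10 2-17 12-13 6-29 8-22 9-12 1 0 104 575-1z"/><path data-sink="17 344" data-exterior="1" d="M165 254l-15 0-34 12-23 0-16-2-21 1-15 6-14 9-11 1 1 207 12-1 22-9 29-8 13-6 17-12 10-2 20 8 34 22 24 21 9 17 18-16 20-12 22-8 35-6 5-5 11-21 26-33-1-46-7-35-1-26-5 3-15 1-33-6-10-4-32-34-9-5-25 1z"/><path data-sink="17 192" data-exterior="1" d="M150 16l-134 1 1 263 10 0 14-9 15-6 21-1 16 2 23 0 34-12 25 3-7-11 0-16 6-21 10-18 18-20 9-13 21-44 3-9 0-15-5-13-8-13-13-4-24-2-9-3-24-32z"/>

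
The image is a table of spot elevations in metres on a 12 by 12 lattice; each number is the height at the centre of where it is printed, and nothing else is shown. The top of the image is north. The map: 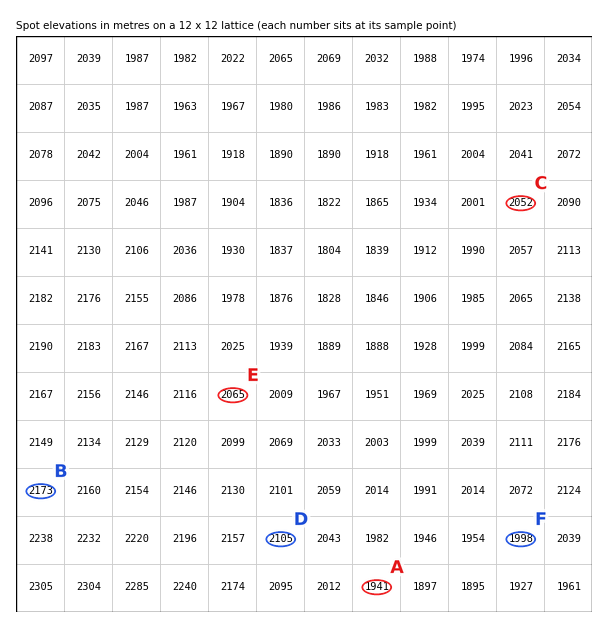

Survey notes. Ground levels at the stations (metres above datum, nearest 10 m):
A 1940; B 2170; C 2050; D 2110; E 2060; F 2000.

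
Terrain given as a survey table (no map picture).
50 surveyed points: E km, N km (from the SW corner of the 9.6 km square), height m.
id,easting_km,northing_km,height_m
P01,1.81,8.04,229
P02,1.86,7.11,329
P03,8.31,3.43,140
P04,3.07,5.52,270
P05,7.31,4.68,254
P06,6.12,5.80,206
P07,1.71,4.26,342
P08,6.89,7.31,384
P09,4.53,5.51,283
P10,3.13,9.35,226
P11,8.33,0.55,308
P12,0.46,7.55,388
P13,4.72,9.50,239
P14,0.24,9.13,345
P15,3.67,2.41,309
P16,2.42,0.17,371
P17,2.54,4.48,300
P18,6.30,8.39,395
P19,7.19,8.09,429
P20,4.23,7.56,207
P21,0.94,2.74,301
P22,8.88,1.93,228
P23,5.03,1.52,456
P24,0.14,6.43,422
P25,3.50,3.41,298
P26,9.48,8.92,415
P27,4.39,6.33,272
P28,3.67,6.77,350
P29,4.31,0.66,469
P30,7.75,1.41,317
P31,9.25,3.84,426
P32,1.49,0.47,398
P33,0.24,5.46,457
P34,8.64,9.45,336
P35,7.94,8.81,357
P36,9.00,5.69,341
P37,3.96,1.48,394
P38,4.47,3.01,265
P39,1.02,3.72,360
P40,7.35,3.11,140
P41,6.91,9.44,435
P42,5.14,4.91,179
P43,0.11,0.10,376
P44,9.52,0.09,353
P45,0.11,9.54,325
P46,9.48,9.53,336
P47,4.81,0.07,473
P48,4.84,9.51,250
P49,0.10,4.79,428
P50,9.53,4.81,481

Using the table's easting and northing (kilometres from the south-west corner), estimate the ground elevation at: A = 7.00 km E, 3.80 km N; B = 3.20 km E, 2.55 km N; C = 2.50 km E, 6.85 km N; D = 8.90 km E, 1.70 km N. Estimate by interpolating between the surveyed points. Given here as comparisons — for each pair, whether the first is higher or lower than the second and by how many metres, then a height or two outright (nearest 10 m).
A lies lower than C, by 160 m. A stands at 160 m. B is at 290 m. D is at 240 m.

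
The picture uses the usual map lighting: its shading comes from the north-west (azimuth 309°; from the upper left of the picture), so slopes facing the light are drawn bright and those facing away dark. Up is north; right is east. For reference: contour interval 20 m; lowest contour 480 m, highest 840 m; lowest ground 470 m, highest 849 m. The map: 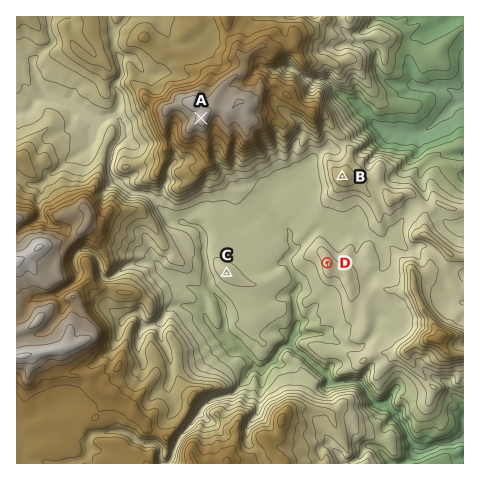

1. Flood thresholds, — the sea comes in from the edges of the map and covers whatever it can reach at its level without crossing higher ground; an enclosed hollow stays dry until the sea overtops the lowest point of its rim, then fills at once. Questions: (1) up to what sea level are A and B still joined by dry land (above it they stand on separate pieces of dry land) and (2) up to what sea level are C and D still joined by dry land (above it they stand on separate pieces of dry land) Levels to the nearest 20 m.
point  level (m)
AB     640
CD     600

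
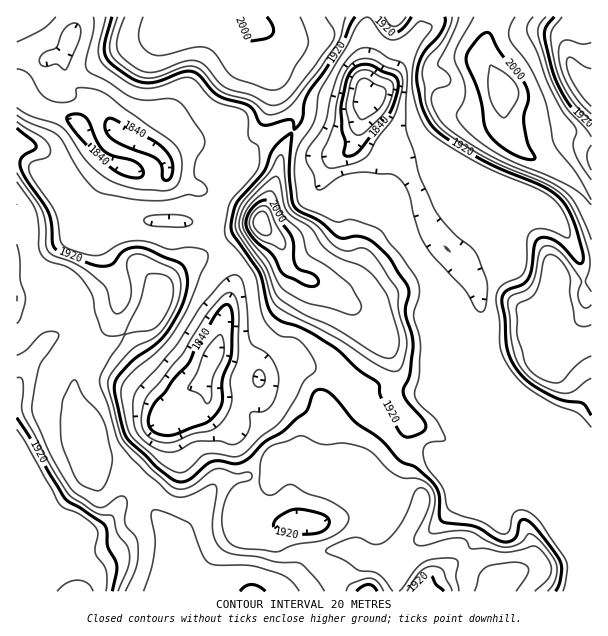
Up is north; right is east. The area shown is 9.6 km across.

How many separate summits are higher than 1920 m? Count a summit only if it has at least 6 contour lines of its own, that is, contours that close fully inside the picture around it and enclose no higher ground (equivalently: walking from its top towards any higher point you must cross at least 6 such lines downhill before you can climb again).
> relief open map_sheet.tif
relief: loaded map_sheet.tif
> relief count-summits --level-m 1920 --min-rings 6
1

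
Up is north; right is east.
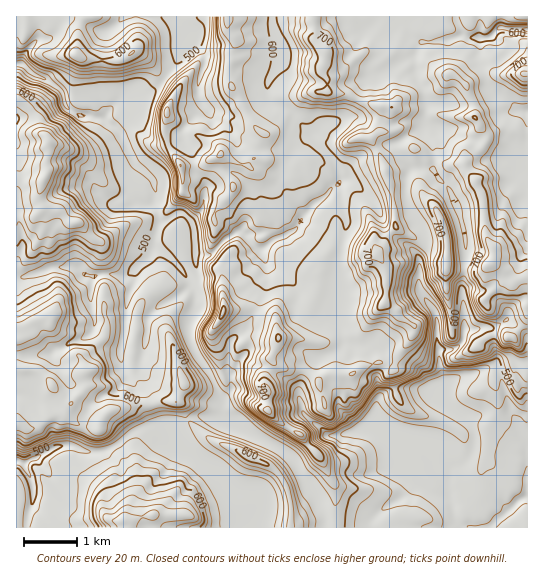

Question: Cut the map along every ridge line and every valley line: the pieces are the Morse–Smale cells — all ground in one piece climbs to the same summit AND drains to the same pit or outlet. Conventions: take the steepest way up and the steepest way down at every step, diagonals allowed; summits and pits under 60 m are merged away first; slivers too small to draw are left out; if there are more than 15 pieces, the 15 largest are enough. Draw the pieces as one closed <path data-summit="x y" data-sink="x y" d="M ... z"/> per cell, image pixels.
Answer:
<path data-summit="491 263" data-sink="527 497" d="M491 263l-10 8-17-1-3 16 3 19 0 33-6 9-19 4 1 18 4 10-3 17-10-9-12-16-8-4-17-3-7-5-2 7-8 11 3 18-4 10 0 18 4 4-10 0-27 8-20 1-14 9 14 16 12 24 0 43 193-1 0-249-7 1-8 5-8-11z"/><path data-summit="377 254" data-sink="527 497" d="M313 16l-41 1 1 10 8 18 0 13-13 24-1 12 7 10 13 5 26 26 4 10 15 14 7 14 1 9-3 4 10 33-8 38 1 30-3 12 0 16 6 23 3 5 8 2 12 0 7 4 8 0 10 14 20 4 8 4 12 16 10 9 3-17-5-20-2-38-2-10-16-24 0-33 6-9-29-18-5-42-11-31-11-15 11-8 4-25-19-3-20-10-18-2 0-12-6-8 4-10 0-8-12-14 2-10z"/><path data-summit="491 263" data-sink="527 30" d="M527 16l-130 0 2 7-14 14-5 18-8 10 1 9 8 1 21-14 13-4 0 17 9 16 4 13-3 8 0 15-26 16 1 11 13 15 20 1 6 10 12 12 8 19 6 25-1 34 17 2 10-8 14 10 8 11 15-7 0-166-10-2-9-9-12-4-9-9-9-24 0-10 2-16 8 0 10-9 28 1z"/><path data-summit="491 263" data-sink="527 497" d="M271 16l-43 1 0 12 8 12-4 9 0 11-3 8 2 16 9 12 12 26 11 11-10 15 0 10-4 6-10-1-18-9 2 16 9 12 1 6-18 24 0 28 4 4 20-14 24 20 4 13 20 15 8 4 26 1 18 4 0-31 8-38-10-33 3-4-1-9-7-14-15-14-4-10-26-26-13-5-6-6 0-16 13-24 0-13-6-14z"/><path data-summit="491 263" data-sink="21 63" d="M227 16l-50 0-1 2 19 17-3 8-39 48-11 5-24 5-14 17 15 13 16 32 18 18 3 9-3 13 4 7 3 12-5 15 0 10 12 8 16 17 13-7 1-10 13 0 9-9-4-5 0-28 16-19 2-8-10-15 0-13-2-3-19 10-20 2-2-2-13-23-3-12 3-15 16 14 34 16 8 12 20 8 4 0 4-6 0-10 10-15-11-11-12-26-9-12-2-16 3-8 0-11 4-9-8-12z"/><path data-summit="49 141" data-sink="21 63" d="M22 64l-6 1 0 34 16 12 5 8 3 12 9 11-2 32-8 20 1 8 3 6 15 3 11 10 12 3 12 15 8 4 2 27 2 3 21 3 10-7-3 4 0 10-8 26 0 18-5 30 5 4 14 0 5-8 5-38 9-8 16-8 17-13-11-19-13-12-12-8 0-10 5-15-3-12-4-7 3-9-3-13-18-18-14-28-7-8-11-8-22-3-12-7-5-7-1-9-6-6-10-7-13-5z"/><path data-summit="123 521" data-sink="17 461" d="M162 424l-24 5-24 18-12 5-15 0-16-7-9 0-35 16-3 4 8 16 1 18-5 15-1 13 224 1 10-22-1-8-5-5-22-5-20-20-27-17-15-22z"/><path data-summit="266 389" data-sink="527 497" d="M267 264l0 21-11 25 20 11 3 16-2 8-6 13 1 8-7 11-1 6 4 8 0 20 14 13 17 9 10 12 14-9 14 0 33-9 8 0-2-4 0-18 4-12-3-7 0-9 10-14-3-10-3-4-8 0-7-4-12 0-10-4-7-26 1-28-43-4z"/><path data-summit="51 317" data-sink="21 63" d="M134 269l-8 7-22-2 0 40 3 5-2 15-3 6-21 18 6 12 0 17-18 18-4 9 13 10 21 3 2-8 13-10 21-4 15 0 8-4 19 0 7 6 3 12 7-3 13 0 16 4 0-21-11-22-16-23-7-16-1-11 8-26-1-8-5-6-16 12-16 8-9 8-4 31-4 13-2 2-14 0-4-2-1-9 5-23 0-18 8-26z"/><path data-summit="51 317" data-sink="527 497" d="M75 267l-22 0-20 8-17 3 0 145 10 6 11-2 12-11 14-3 24-26 0-17-6-12 21-18 3-6 2-15-3-5 0-40-15 2z"/><path data-summit="77 55" data-sink="21 63" d="M175 16l-38 0 0 30-7 9-15 6-32-2-7-5 3-27 6-11-68 0-1 47 6 1 12 11 13 5 10 7 6 6 4 14 6 5 8 4 22 3 15-18 24-5 11-5 39-48 3-8z"/><path data-summit="377 254" data-sink="527 30" d="M395 16l-81 0-1 23 12 14 0 8-4 10 6 8 0 13 18 1 20 10 19 3-4 25-11 8 11 15 11 31 4 22 0 16 1 4 7 6 23 11-1-9-10-13-10-25 2-20 5-10-13-18 0-8 26-15 0-15 3-8-4-13-9-16 0-17-13 4-21 14-7 0-2-4 0-6 8-10 5-18 14-14z"/><path data-summit="49 141" data-sink="527 497" d="M18 100l-2 1 0 176 7 0 30-10 22 0 14 9 13-1 2-4-3-28-8-4-12-15-12-3-11-10-15-3-3-6-1-8 8-20 2-32-9-11-3-12-5-8z"/><path data-summit="266 389" data-sink="21 63" d="M255 309l-7 17-17 16-2 4-2 24 4 9 0 11-8 9 0 19 56 30 15 11 14-14-9-12-17-9-14-13 0-20-4-6 1-8 7-11-1-8 8-19-3-18z"/><path data-summit="223 311" data-sink="21 63" d="M219 245l-9 10-13 0-1 10-12 9 12 24-1 11-7 18 1 11 7 16 12 16 15 29 8-9 0-11-4-9 4-28 17-16 7-16-2-2-29 1-3-40 7-16z"/>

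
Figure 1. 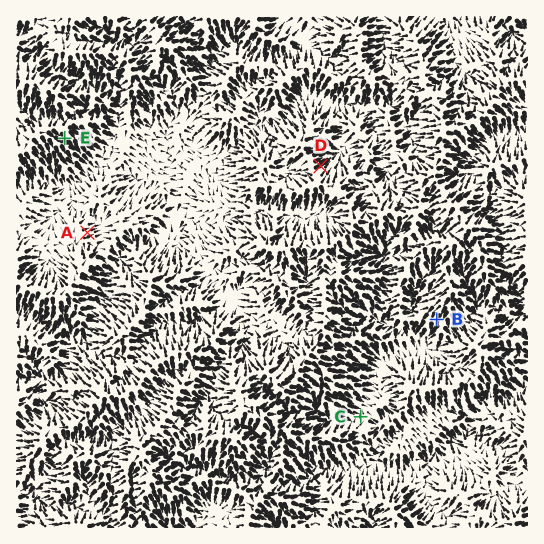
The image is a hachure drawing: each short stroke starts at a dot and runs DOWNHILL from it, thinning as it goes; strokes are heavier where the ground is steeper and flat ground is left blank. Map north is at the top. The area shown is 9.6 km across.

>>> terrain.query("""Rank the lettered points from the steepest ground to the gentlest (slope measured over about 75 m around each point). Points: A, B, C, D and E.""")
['E', 'D', 'B', 'A', 'C']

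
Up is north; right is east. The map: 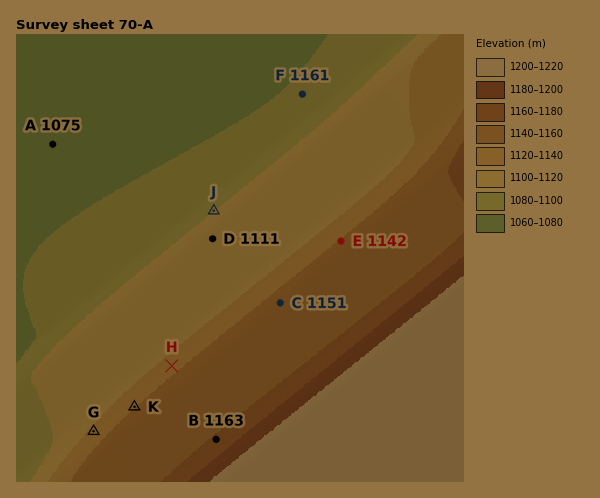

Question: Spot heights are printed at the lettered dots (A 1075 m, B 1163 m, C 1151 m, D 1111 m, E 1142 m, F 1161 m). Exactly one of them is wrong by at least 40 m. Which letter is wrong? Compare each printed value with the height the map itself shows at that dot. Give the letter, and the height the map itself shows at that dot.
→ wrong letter F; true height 1081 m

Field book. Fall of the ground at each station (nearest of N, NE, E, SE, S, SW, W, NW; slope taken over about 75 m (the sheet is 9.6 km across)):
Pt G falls NW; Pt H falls NW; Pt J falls NW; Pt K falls NW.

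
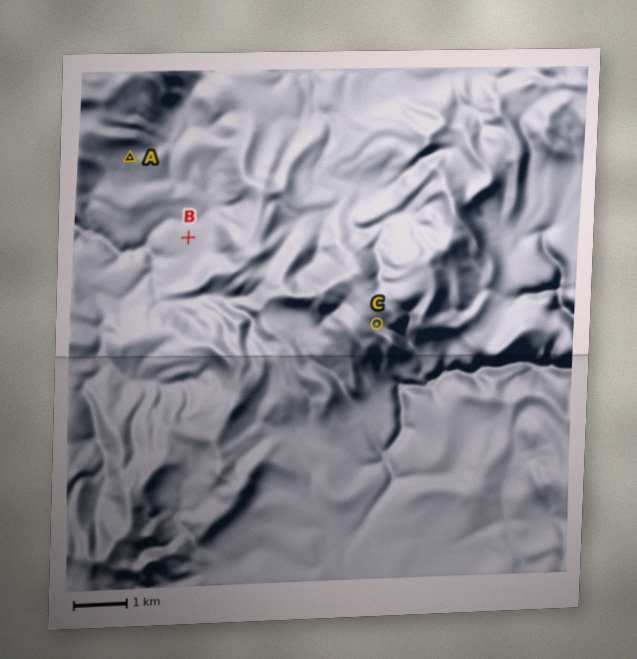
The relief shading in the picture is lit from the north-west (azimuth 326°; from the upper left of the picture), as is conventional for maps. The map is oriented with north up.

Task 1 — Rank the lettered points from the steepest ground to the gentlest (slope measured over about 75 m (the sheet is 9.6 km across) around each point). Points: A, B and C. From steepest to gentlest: C A B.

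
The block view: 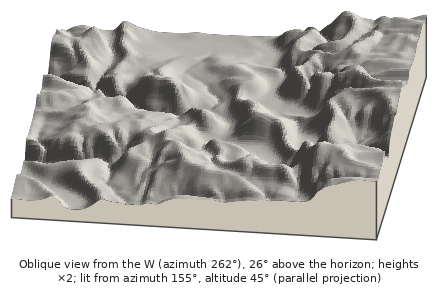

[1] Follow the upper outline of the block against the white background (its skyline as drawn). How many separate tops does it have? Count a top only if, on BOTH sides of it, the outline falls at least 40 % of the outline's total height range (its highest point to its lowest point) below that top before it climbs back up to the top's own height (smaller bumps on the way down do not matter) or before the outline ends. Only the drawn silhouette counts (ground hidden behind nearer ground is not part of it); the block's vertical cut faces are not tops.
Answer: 0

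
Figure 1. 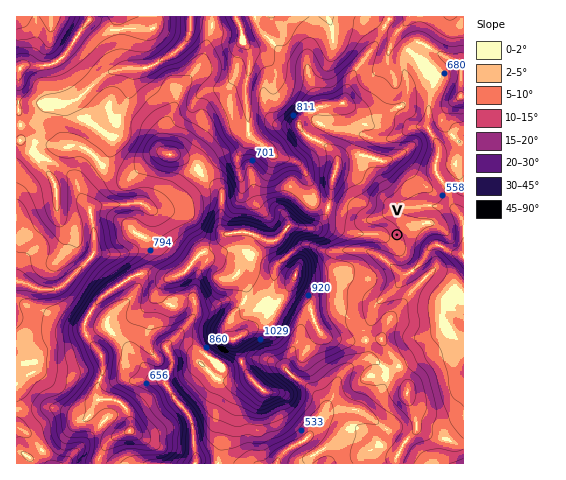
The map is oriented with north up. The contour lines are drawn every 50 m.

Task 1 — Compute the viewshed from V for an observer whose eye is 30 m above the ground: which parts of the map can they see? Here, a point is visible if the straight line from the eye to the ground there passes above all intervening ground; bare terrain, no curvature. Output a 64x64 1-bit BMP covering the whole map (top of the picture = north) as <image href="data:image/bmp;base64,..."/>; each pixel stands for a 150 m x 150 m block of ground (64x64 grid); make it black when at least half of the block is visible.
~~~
<image width="64" height="64" href="data:image/bmp;base64,Qk0+AgAAAAAAAD4AAAAoAAAAQAAAAEAAAAABAAEAAAAAAAACAAATCwAAEwsAAAIAAAAAAAAA////AAAAAAAAAAAAAAAAAAAAAAAAAAAAAAAAAAAAAAAAAAAAAAAABwAAAAAAAAAHAAAAAAAAAAcAAAAAAAAABwAAAAAAAAAHAAAAAAAAAA8AAAAAAAAAHwAAAAAQAAO/AAAAACAAA/8AAAAAAAAD/gAAAAAAAAH+AAAAAAAAAf4AAAAAAAAD/wAAAAAAAAJ/AAAAAAADxA8AAAAAAA/8BwAAAAAEH/wDAAAAAAYf/4AAAAAAAz//AAAAAAADP58AAAAAAAG/D4AAAAAAAPgHgAAAAAAA+A/AAAAAAAD8/GAAAAAAAP/4MAAAAAAA/+A4AAAAAAjwABsAAAAAB+ADDgAAAAAHgAeEAAAAAAMeD8wAAAAAAf8P+AAAAAAB3wfwAAAAAAEP/+AAAAAAAAf/8AAAAAAAB///AAAAAAAH//8AAAAAAAf/4wAAAAAAB//HAAAAAAADP8cAAAAAAAM/xwAAAAAAAAPnAAAAAAAAAOcAAAAAAAAADwAAAAAAAAAOAAAAAAAAAAwAAAAAAAAADwAAAAAAAAAPAAAAAAAAAA8AAAAAAAAADwAAAAAAAAAPAAAAAAAAAAAAAAAAAAAAAAAAAAAAAAAAAAAAAAAAAAYAAAAAAAAABgAAAAAAAAAAAAAAAAAAAAAAAAAAAAAAAAAAAAAAAAAAAAAAAAAAAAAAAAAAAAAAAA=="/>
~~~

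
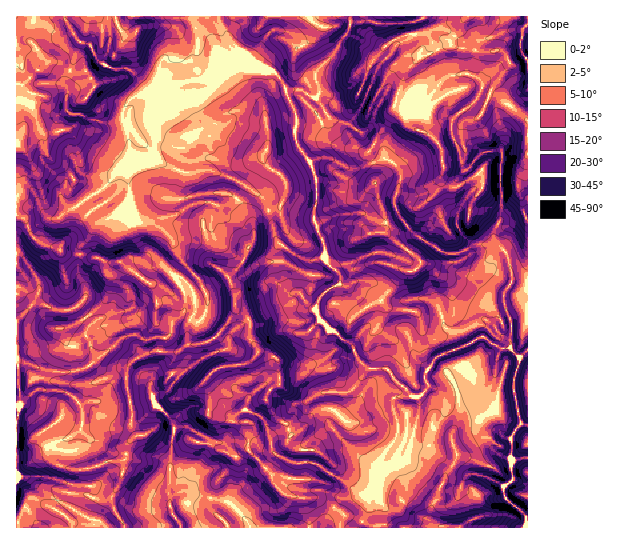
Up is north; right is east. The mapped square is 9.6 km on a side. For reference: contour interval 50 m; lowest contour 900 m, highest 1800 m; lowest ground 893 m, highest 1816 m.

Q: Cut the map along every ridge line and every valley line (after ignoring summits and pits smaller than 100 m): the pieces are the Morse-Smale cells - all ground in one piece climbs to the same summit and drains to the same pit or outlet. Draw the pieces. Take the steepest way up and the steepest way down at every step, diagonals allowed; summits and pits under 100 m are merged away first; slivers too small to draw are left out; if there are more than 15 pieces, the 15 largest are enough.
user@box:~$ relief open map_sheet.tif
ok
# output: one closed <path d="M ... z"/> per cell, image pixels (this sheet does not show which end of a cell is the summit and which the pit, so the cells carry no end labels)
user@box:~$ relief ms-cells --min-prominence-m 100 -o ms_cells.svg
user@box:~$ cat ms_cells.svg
<path d="M466 16l-115 0-2 13-12 20-21 22-1 6 5 13-1 4-6 3-14-8-12 2 10 30-2 9 1 12 14 21 7-4 10-2 20 11 14 0 17-8 8-1 9 6 6 9-6 23 0 9 6 13-19 4-19-10-16 0-17 4-14 8 8 18 1 16 15 16 0 8-15 9-8 10-1 9 4 10 10 10 5 1 8 8 9 5 10 19 8 5 17 0 24 26-16 2-3 4 7 28-4 12-18 24 4 2 21-4 6-8 5-21 13 2 18-21 3-9-9-17 5 3 23-8 21 5 8-11 1-16 5-13 9-1 9 9 9-7 0-229-18-16-19-11 0-4 18-25-4-10-4-4-20 1-22-4-8-5z"/><path d="M218 16l-202 1 0 197 11 8 4 12 7 7 20 7 7 5 14 2 1-8 7-6 6-14 5-4 21-10 10-12 2 10 6 10 17 3 15 11 16-6 21-2 6-6 3-16 6 2 14-6 9-12-1-5 22 17 10 34 4 9 27 16 9 0 10-3-1-14-11-26 4-22-1-17-7-17-13-19-1-12 2-9-12-34-11-15-12-3-22-16-15-20z"/><path d="M245 185l-10 16-14 6-6-2-3 16-3 4-24 4-17 6 4 4 3 11 8 12-7 17 5 7 4 11 6 0 5 9 0 4-9 19 2 16-12 7-23-1-19 8-8 10 0 8 19 4 4 8 2-8 6-6 12 0 5 6-4 6-5 5-14 5 4 9 9 6 6-5 3-7 16-7 13-10 5 7 3 11-3 10 2 5 21 5 11-10 7 0 9 4 7 7 4 16 2 1 7-6 15-5 7-6 5-9 2-11 3-3 13-7 28-1 18-22-10-8-7-16-9-5-8-8-5-1-10-10-4-10 1-9 4-7 19-12-1-10-12-11-2-5-19 3-27-16-4-9-10-34z"/><path d="M510 348l-10 2-4 12-1 16-8 11-21-5-17 7-10 0 4 4 4 11-3 9-18 21-13-2-5 21-6 8-13 4-12-1-1 16-9 12 1 17-7 17 167-1 0-9-24-23 0-9 9-7-2-10 0-31 10-15-8-33 2-15 5-17z"/><path d="M383 368l-16 1-11 17-7 6-26 0-9 4-7 6-2 11-5 9-7 6-15 5-7 6-2-1-4-16-7-7-13-6-12 9 0 3 14 1 1 28 24 25 1 7 10 11 14 4 18 0 19 11 9-9 18-4 4 1 6-6 5-8 1-17 20-30 2-8-7-26 3-4 16-2-19-18-3-6z"/><path d="M126 377l-11 3-4 5-6 12-6 4-10 0-9 4 3 6 0 12-2 6-4 4-38 18-23 4 1 22 24-1 32 9 18 2 1 6-7 10-2 12 16 6 7 7 18-1-12-22 0-10 9-16 7-36 8-8-5-9 1-16z"/><path d="M246 421l-13 0-2 10-9 12-14-4 0 8-7 14-14 14-7 16 10 1 41 12 16 17 3 7 73 0 10-21-18-10-18 0-14-4-10-11-1-7-24-25z"/><path d="M86 255l-7 2 0 18 6 14 0 8-8 10 12 15-4 13 6 8 4 17 31-24 11-1 10 5 7-3 13 0 2-2 3-5 0-8 13-13 0-12-10 0-10-9-15-4-29-23-14 2z"/><path d="M350 16l-131 0 0 5 21 32 22 16 12 3 10 13 2 6 13-2 16 8 5-6-5-14 1-6 13-12 18-25 4-9z"/><path d="M166 413l-5 4-7 12-8 6-11 1-7 7-7 36-9 16 0 10 13 23 55-1 0-4-7-8-4-10 2-7-3-11 7-60z"/><path d="M191 297l-6 1 0 11-13 13 0 8-5 7-13 0-9 3-8-5-11 1-40 32-15 4-17 0-37-11 3 42 3 0 15-14 23 2 8 2 10 11 20-3 6-4 6-12 4-5 12-3 0-8 8-10 19-8 23 1 12-7-2-16 9-19-1-9z"/><path d="M129 201l-10 12-21 10-5 4-6 14-7 6 0 7 17 3 10 6 14-2 29 23 15 4 10 9 10 0 0-3-9-15 7-17-8-12-3-11-15-14-20-4-6-10z"/><path d="M18 287l-2 0 0 74 38 11 17 0 19-7 5-6 0-5-10-19 4-13-5-8-7-7-10 4-8 0-17-7-9 0-4-9z"/><path d="M327 157l-10 2-6 3 5 16 1 13-4 22 4 11 13-7 17-4 16 0 19 10 7 0 12-5-6-12 0-9 6-23-10-13-9-2-21 9-14 0z"/><path d="M527 16l-60 0-16 25 2 4 6 3 22 4 20-1 6 6 2 8-18 25 0 4 10 5 26 21z"/>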